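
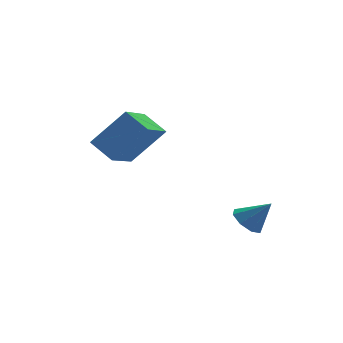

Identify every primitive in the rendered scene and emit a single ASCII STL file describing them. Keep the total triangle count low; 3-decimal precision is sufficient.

solid 
facet normal -0.629 0.238 -0.740
outer loop
vertex 0.676 -2.55 -0.423
vertex 0.343 -3.032 -0.295
vertex 0.348 -2.46 -0.115
endloop
endfacet
facet normal 0.561 0.735 0.382
outer loop
vertex 0.676 -2.55 -0.423
vertex 0.348 -2.46 -0.115
vertex 1.017 -3.288 0.495
endloop
endfacet
facet normal -0.630 0.238 -0.739
outer loop
vertex 0.348 -2.46 -0.115
vertex 0.343 -3.032 -0.295
vertex 0.017 -2.705 0.088
endloop
endfacet
facet normal 0.034 0.610 0.791
outer loop
vertex 0.348 -2.46 -0.115
vertex 0.017 -2.705 0.088
vertex 1.017 -3.288 0.495
endloop
endfacet
facet normal -0.629 0.239 -0.740
outer loop
vertex 0.017 -2.705 0.088
vertex 0.343 -3.032 -0.295
vertex -0.123 -3.142 0.066
endloop
endfacet
facet normal -0.344 0.063 0.937
outer loop
vertex 0.017 -2.705 0.088
vertex -0.123 -3.142 0.066
vertex 1.017 -3.288 0.495
endloop
endfacet
facet normal -0.629 0.238 -0.740
outer loop
vertex -0.123 -3.142 0.066
vertex 0.343 -3.032 -0.295
vertex 0.01 -3.514 -0.167
endloop
endfacet
facet normal -0.350 -0.584 0.732
outer loop
vertex -0.123 -3.142 0.066
vertex 0.01 -3.514 -0.167
vertex 1.017 -3.288 0.495
endloop
endfacet
facet normal -0.630 0.239 -0.739
outer loop
vertex 0.01 -3.514 -0.167
vertex 0.343 -3.032 -0.295
vertex 0.338 -3.604 -0.476
endloop
endfacet
facet normal 0.019 -0.954 0.298
outer loop
vertex 0.01 -3.514 -0.167
vertex 0.338 -3.604 -0.476
vertex 1.017 -3.288 0.495
endloop
endfacet
facet normal -0.630 0.239 -0.739
outer loop
vertex 0.338 -3.604 -0.476
vertex 0.343 -3.032 -0.295
vertex 0.669 -3.359 -0.679
endloop
endfacet
facet normal 0.546 -0.830 -0.112
outer loop
vertex 0.338 -3.604 -0.476
vertex 0.669 -3.359 -0.679
vertex 1.017 -3.288 0.495
endloop
endfacet
facet normal -0.630 0.239 -0.739
outer loop
vertex 0.669 -3.359 -0.679
vertex 0.343 -3.032 -0.295
vertex 0.809 -2.922 -0.657
endloop
endfacet
facet normal 0.924 -0.283 -0.257
outer loop
vertex 0.669 -3.359 -0.679
vertex 0.809 -2.922 -0.657
vertex 1.017 -3.288 0.495
endloop
endfacet
facet normal -0.630 0.239 -0.739
outer loop
vertex 0.809 -2.922 -0.657
vertex 0.343 -3.032 -0.295
vertex 0.676 -2.55 -0.423
endloop
endfacet
facet normal 0.930 0.365 -0.052
outer loop
vertex 0.809 -2.922 -0.657
vertex 0.676 -2.55 -0.423
vertex 1.017 -3.288 0.495
endloop
endfacet
facet normal -0.510 -0.772 0.380
outer loop
vertex -2.788 0.215 3.295
vertex -3.897 0.323 2.024
vertex -2.209 -0.443 2.735
endloop
endfacet
facet normal 0.656 -0.064 0.752
outer loop
vertex -1.403 0.777 2.136
vertex -2.788 0.215 3.295
vertex -2.209 -0.443 2.735
endloop
endfacet
facet normal -0.510 -0.772 0.380
outer loop
vertex -2.209 -0.443 2.735
vertex -3.897 0.323 2.024
vertex -3.318 -0.335 1.464
endloop
endfacet
facet normal 0.556 -0.632 -0.539
outer loop
vertex -3.318 -0.335 1.464
vertex -1.403 0.777 2.136
vertex -2.209 -0.443 2.735
endloop
endfacet
facet normal -0.556 0.632 0.539
outer loop
vertex -2.788 0.215 3.295
vertex -3.091 1.543 1.425
vertex -3.897 0.323 2.024
endloop
endfacet
facet normal 0.656 -0.064 0.752
outer loop
vertex -1.982 1.435 2.696
vertex -2.788 0.215 3.295
vertex -1.403 0.777 2.136
endloop
endfacet
facet normal -0.556 0.632 0.539
outer loop
vertex -1.982 1.435 2.696
vertex -3.091 1.543 1.425
vertex -2.788 0.215 3.295
endloop
endfacet
facet normal -0.656 0.064 -0.752
outer loop
vertex -3.897 0.323 2.024
vertex -3.091 1.543 1.425
vertex -3.318 -0.335 1.464
endloop
endfacet
facet normal 0.556 -0.632 -0.539
outer loop
vertex -2.512 0.885 0.865
vertex -1.403 0.777 2.136
vertex -3.318 -0.335 1.464
endloop
endfacet
facet normal -0.656 0.064 -0.752
outer loop
vertex -3.318 -0.335 1.464
vertex -3.091 1.543 1.425
vertex -2.512 0.885 0.865
endloop
endfacet
facet normal 0.510 0.772 -0.380
outer loop
vertex -2.512 0.885 0.865
vertex -1.982 1.435 2.696
vertex -1.403 0.777 2.136
endloop
endfacet
facet normal 0.510 0.772 -0.380
outer loop
vertex -3.091 1.543 1.425
vertex -1.982 1.435 2.696
vertex -2.512 0.885 0.865
endloop
endfacet

endsolid


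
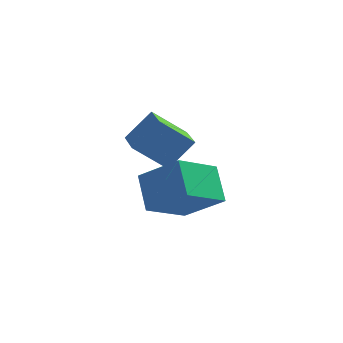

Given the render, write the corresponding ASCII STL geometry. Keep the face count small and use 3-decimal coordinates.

solid 
facet normal -0.744 -0.168 0.646
outer loop
vertex -1.303 -2.83 1.547
vertex -1.856 -1.35 1.295
vertex -2.172 -3.348 0.412
endloop
endfacet
facet normal 0.346 -0.925 0.157
outer loop
vertex -0.944 -3.07 -0.655
vertex -1.303 -2.83 1.547
vertex -2.172 -3.348 0.412
endloop
endfacet
facet normal -0.744 -0.168 0.646
outer loop
vertex -2.172 -3.348 0.412
vertex -1.856 -1.35 1.295
vertex -2.725 -1.867 0.16
endloop
endfacet
facet normal -0.572 -0.340 -0.747
outer loop
vertex -2.725 -1.867 0.16
vertex -0.944 -3.07 -0.655
vertex -2.172 -3.348 0.412
endloop
endfacet
facet normal 0.572 0.341 0.747
outer loop
vertex -1.303 -2.83 1.547
vertex -0.628 -1.072 0.228
vertex -1.856 -1.35 1.295
endloop
endfacet
facet normal 0.345 -0.925 0.157
outer loop
vertex -0.075 -2.553 0.48
vertex -1.303 -2.83 1.547
vertex -0.944 -3.07 -0.655
endloop
endfacet
facet normal 0.572 0.341 0.746
outer loop
vertex -0.075 -2.553 0.48
vertex -0.628 -1.072 0.228
vertex -1.303 -2.83 1.547
endloop
endfacet
facet normal -0.346 0.925 -0.157
outer loop
vertex -1.856 -1.35 1.295
vertex -0.628 -1.072 0.228
vertex -2.725 -1.867 0.16
endloop
endfacet
facet normal -0.572 -0.341 -0.746
outer loop
vertex -1.497 -1.59 -0.907
vertex -0.944 -3.07 -0.655
vertex -2.725 -1.867 0.16
endloop
endfacet
facet normal -0.346 0.925 -0.158
outer loop
vertex -2.725 -1.867 0.16
vertex -0.628 -1.072 0.228
vertex -1.497 -1.59 -0.907
endloop
endfacet
facet normal 0.744 0.168 -0.646
outer loop
vertex -1.497 -1.59 -0.907
vertex -0.075 -2.553 0.48
vertex -0.944 -3.07 -0.655
endloop
endfacet
facet normal 0.744 0.168 -0.646
outer loop
vertex -0.628 -1.072 0.228
vertex -0.075 -2.553 0.48
vertex -1.497 -1.59 -0.907
endloop
endfacet
facet normal -0.781 0.230 -0.581
outer loop
vertex -1.986 -1.826 -3.518
vertex -2.5 -0.669 -2.369
vertex -0.824 -0.343 -4.491
endloop
endfacet
facet normal 0.301 -0.677 -0.672
outer loop
vertex 0.76 -0.811 -3.311
vertex -1.986 -1.826 -3.518
vertex -0.824 -0.343 -4.491
endloop
endfacet
facet normal -0.781 0.230 -0.581
outer loop
vertex -0.824 -0.343 -4.491
vertex -2.5 -0.669 -2.369
vertex -1.339 0.814 -3.341
endloop
endfacet
facet normal 0.548 0.700 -0.458
outer loop
vertex -1.339 0.814 -3.341
vertex 0.76 -0.811 -3.311
vertex -0.824 -0.343 -4.491
endloop
endfacet
facet normal -0.548 -0.699 0.459
outer loop
vertex -1.986 -1.826 -3.518
vertex -0.916 -1.137 -1.189
vertex -2.5 -0.669 -2.369
endloop
endfacet
facet normal 0.301 -0.676 -0.673
outer loop
vertex -0.401 -2.294 -2.339
vertex -1.986 -1.826 -3.518
vertex 0.76 -0.811 -3.311
endloop
endfacet
facet normal -0.548 -0.700 0.459
outer loop
vertex -0.401 -2.294 -2.339
vertex -0.916 -1.137 -1.189
vertex -1.986 -1.826 -3.518
endloop
endfacet
facet normal -0.301 0.676 0.672
outer loop
vertex -2.5 -0.669 -2.369
vertex -0.916 -1.137 -1.189
vertex -1.339 0.814 -3.341
endloop
endfacet
facet normal 0.548 0.699 -0.459
outer loop
vertex 0.246 0.346 -2.162
vertex 0.76 -0.811 -3.311
vertex -1.339 0.814 -3.341
endloop
endfacet
facet normal -0.300 0.677 0.672
outer loop
vertex -1.339 0.814 -3.341
vertex -0.916 -1.137 -1.189
vertex 0.246 0.346 -2.162
endloop
endfacet
facet normal 0.781 -0.230 0.581
outer loop
vertex 0.246 0.346 -2.162
vertex -0.401 -2.294 -2.339
vertex 0.76 -0.811 -3.311
endloop
endfacet
facet normal 0.781 -0.230 0.581
outer loop
vertex -0.916 -1.137 -1.189
vertex -0.401 -2.294 -2.339
vertex 0.246 0.346 -2.162
endloop
endfacet

endsolid


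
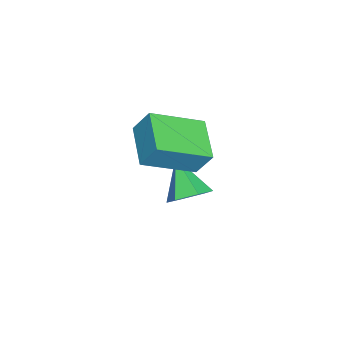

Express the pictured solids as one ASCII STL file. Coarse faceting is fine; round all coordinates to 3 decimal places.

solid 
facet normal -0.863 -0.386 0.326
outer loop
vertex -0.141 -4.657 1.751
vertex -1.121 -3.161 0.926
vertex -0.232 -5.212 0.852
endloop
endfacet
facet normal 0.497 -0.760 0.419
outer loop
vertex 1.141 -4.599 0.334
vertex -0.141 -4.657 1.751
vertex -0.232 -5.212 0.852
endloop
endfacet
facet normal -0.863 -0.386 0.326
outer loop
vertex -0.232 -5.212 0.852
vertex -1.121 -3.161 0.926
vertex -1.212 -3.716 0.027
endloop
endfacet
facet normal -0.086 -0.524 -0.848
outer loop
vertex -1.212 -3.716 0.027
vertex 1.141 -4.599 0.334
vertex -0.232 -5.212 0.852
endloop
endfacet
facet normal 0.086 0.524 0.848
outer loop
vertex -0.141 -4.657 1.751
vertex 0.252 -2.548 0.408
vertex -1.121 -3.161 0.926
endloop
endfacet
facet normal 0.497 -0.760 0.419
outer loop
vertex 1.232 -4.044 1.233
vertex -0.141 -4.657 1.751
vertex 1.141 -4.599 0.334
endloop
endfacet
facet normal 0.086 0.524 0.848
outer loop
vertex 1.232 -4.044 1.233
vertex 0.252 -2.548 0.408
vertex -0.141 -4.657 1.751
endloop
endfacet
facet normal -0.497 0.760 -0.419
outer loop
vertex -1.121 -3.161 0.926
vertex 0.252 -2.548 0.408
vertex -1.212 -3.716 0.027
endloop
endfacet
facet normal -0.086 -0.524 -0.848
outer loop
vertex 0.161 -3.103 -0.491
vertex 1.141 -4.599 0.334
vertex -1.212 -3.716 0.027
endloop
endfacet
facet normal -0.497 0.760 -0.419
outer loop
vertex -1.212 -3.716 0.027
vertex 0.252 -2.548 0.408
vertex 0.161 -3.103 -0.491
endloop
endfacet
facet normal 0.863 0.386 -0.326
outer loop
vertex 0.161 -3.103 -0.491
vertex 1.232 -4.044 1.233
vertex 1.141 -4.599 0.334
endloop
endfacet
facet normal 0.863 0.386 -0.326
outer loop
vertex 0.252 -2.548 0.408
vertex 1.232 -4.044 1.233
vertex 0.161 -3.103 -0.491
endloop
endfacet
facet normal 0.544 0.444 -0.712
outer loop
vertex -0.498 -3.947 -2.596
vertex -1.146 -3.633 -2.895
vertex -0.744 -3.249 -2.349
endloop
endfacet
facet normal 0.498 -0.128 0.858
outer loop
vertex -0.498 -3.947 -2.596
vertex -0.744 -3.249 -2.349
vertex -1.994 -4.327 -1.785
endloop
endfacet
facet normal 0.543 0.444 -0.712
outer loop
vertex -0.744 -3.249 -2.349
vertex -1.146 -3.633 -2.895
vertex -1.392 -2.936 -2.648
endloop
endfacet
facet normal -0.110 0.558 0.823
outer loop
vertex -0.744 -3.249 -2.349
vertex -1.392 -2.936 -2.648
vertex -1.994 -4.327 -1.785
endloop
endfacet
facet normal 0.543 0.444 -0.712
outer loop
vertex -1.392 -2.936 -2.648
vertex -1.146 -3.633 -2.895
vertex -1.795 -3.32 -3.195
endloop
endfacet
facet normal -0.823 0.510 0.248
outer loop
vertex -1.392 -2.936 -2.648
vertex -1.795 -3.32 -3.195
vertex -1.994 -4.327 -1.785
endloop
endfacet
facet normal 0.543 0.444 -0.712
outer loop
vertex -1.795 -3.32 -3.195
vertex -1.146 -3.633 -2.895
vertex -1.548 -4.018 -3.442
endloop
endfacet
facet normal -0.929 -0.225 -0.292
outer loop
vertex -1.795 -3.32 -3.195
vertex -1.548 -4.018 -3.442
vertex -1.994 -4.327 -1.785
endloop
endfacet
facet normal 0.543 0.445 -0.712
outer loop
vertex -1.548 -4.018 -3.442
vertex -1.146 -3.633 -2.895
vertex -0.9 -4.331 -3.143
endloop
endfacet
facet normal -0.322 -0.911 -0.257
outer loop
vertex -1.548 -4.018 -3.442
vertex -0.9 -4.331 -3.143
vertex -1.994 -4.327 -1.785
endloop
endfacet
facet normal 0.544 0.445 -0.712
outer loop
vertex -0.9 -4.331 -3.143
vertex -1.146 -3.633 -2.895
vertex -0.498 -3.947 -2.596
endloop
endfacet
facet normal 0.392 -0.863 0.318
outer loop
vertex -0.9 -4.331 -3.143
vertex -0.498 -3.947 -2.596
vertex -1.994 -4.327 -1.785
endloop
endfacet

endsolid


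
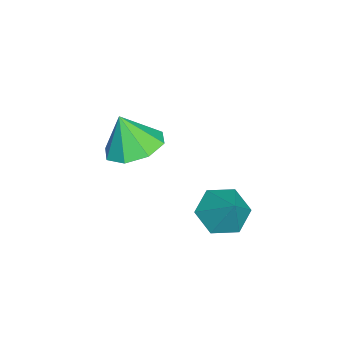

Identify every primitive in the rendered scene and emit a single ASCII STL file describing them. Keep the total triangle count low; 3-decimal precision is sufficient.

solid 
facet normal 0.020 0.347 -0.938
outer loop
vertex 1.302 -2.264 1.284
vertex 0.412 -2.228 1.278
vertex 1.063 -1.664 1.501
endloop
endfacet
facet normal 0.765 0.073 0.640
outer loop
vertex 1.302 -2.264 1.284
vertex 1.063 -1.664 1.501
vertex 0.388 -2.652 2.422
endloop
endfacet
facet normal 0.021 0.347 -0.938
outer loop
vertex 1.063 -1.664 1.501
vertex 0.412 -2.228 1.278
vertex 0.444 -1.394 1.587
endloop
endfacet
facet normal 0.333 0.511 0.792
outer loop
vertex 1.063 -1.664 1.501
vertex 0.444 -1.394 1.587
vertex 0.388 -2.652 2.422
endloop
endfacet
facet normal 0.021 0.347 -0.938
outer loop
vertex 0.444 -1.394 1.587
vertex 0.412 -2.228 1.278
vertex -0.194 -1.613 1.492
endloop
endfacet
facet normal -0.302 0.537 0.788
outer loop
vertex 0.444 -1.394 1.587
vertex -0.194 -1.613 1.492
vertex 0.388 -2.652 2.422
endloop
endfacet
facet normal 0.020 0.346 -0.938
outer loop
vertex -0.194 -1.613 1.492
vertex 0.412 -2.228 1.278
vertex -0.477 -2.193 1.272
endloop
endfacet
facet normal -0.765 0.135 0.629
outer loop
vertex -0.194 -1.613 1.492
vertex -0.477 -2.193 1.272
vertex 0.388 -2.652 2.422
endloop
endfacet
facet normal 0.020 0.347 -0.938
outer loop
vertex -0.477 -2.193 1.272
vertex 0.412 -2.228 1.278
vertex -0.238 -2.793 1.055
endloop
endfacet
facet normal -0.788 -0.461 0.408
outer loop
vertex -0.477 -2.193 1.272
vertex -0.238 -2.793 1.055
vertex 0.388 -2.652 2.422
endloop
endfacet
facet normal 0.020 0.347 -0.938
outer loop
vertex -0.238 -2.793 1.055
vertex 0.412 -2.228 1.278
vertex 0.381 -3.062 0.969
endloop
endfacet
facet normal -0.355 -0.899 0.255
outer loop
vertex -0.238 -2.793 1.055
vertex 0.381 -3.062 0.969
vertex 0.388 -2.652 2.422
endloop
endfacet
facet normal 0.021 0.347 -0.938
outer loop
vertex 0.381 -3.062 0.969
vertex 0.412 -2.228 1.278
vertex 1.019 -2.843 1.064
endloop
endfacet
facet normal 0.279 -0.925 0.260
outer loop
vertex 0.381 -3.062 0.969
vertex 1.019 -2.843 1.064
vertex 0.388 -2.652 2.422
endloop
endfacet
facet normal 0.020 0.346 -0.938
outer loop
vertex 1.019 -2.843 1.064
vertex 0.412 -2.228 1.278
vertex 1.302 -2.264 1.284
endloop
endfacet
facet normal 0.743 -0.522 0.419
outer loop
vertex 1.019 -2.843 1.064
vertex 1.302 -2.264 1.284
vertex 0.388 -2.652 2.422
endloop
endfacet
facet normal -0.540 -0.373 -0.755
outer loop
vertex 3.087 0.493 0.575
vertex 2.447 0.666 0.947
vertex 2.759 1.171 0.474
endloop
endfacet
facet normal 0.893 0.402 -0.200
outer loop
vertex 3.087 0.493 0.575
vertex 2.759 1.171 0.474
vertex 3.093 1.114 1.853
endloop
endfacet
facet normal -0.539 -0.374 -0.755
outer loop
vertex 2.759 1.171 0.474
vertex 2.447 0.666 0.947
vertex 2.119 1.344 0.845
endloop
endfacet
facet normal 0.250 0.968 -0.020
outer loop
vertex 2.759 1.171 0.474
vertex 2.119 1.344 0.845
vertex 3.093 1.114 1.853
endloop
endfacet
facet normal -0.539 -0.374 -0.754
outer loop
vertex 2.119 1.344 0.845
vertex 2.447 0.666 0.947
vertex 1.807 0.838 1.319
endloop
endfacet
facet normal -0.386 0.746 0.543
outer loop
vertex 2.119 1.344 0.845
vertex 1.807 0.838 1.319
vertex 3.093 1.114 1.853
endloop
endfacet
facet normal -0.539 -0.374 -0.755
outer loop
vertex 1.807 0.838 1.319
vertex 2.447 0.666 0.947
vertex 2.134 0.16 1.421
endloop
endfacet
facet normal -0.375 -0.042 0.926
outer loop
vertex 1.807 0.838 1.319
vertex 2.134 0.16 1.421
vertex 3.093 1.114 1.853
endloop
endfacet
facet normal -0.539 -0.374 -0.755
outer loop
vertex 2.134 0.16 1.421
vertex 2.447 0.666 0.947
vertex 2.774 -0.012 1.049
endloop
endfacet
facet normal 0.270 -0.609 0.746
outer loop
vertex 2.134 0.16 1.421
vertex 2.774 -0.012 1.049
vertex 3.093 1.114 1.853
endloop
endfacet
facet normal -0.540 -0.374 -0.754
outer loop
vertex 2.774 -0.012 1.049
vertex 2.447 0.666 0.947
vertex 3.087 0.493 0.575
endloop
endfacet
facet normal 0.903 -0.387 0.184
outer loop
vertex 2.774 -0.012 1.049
vertex 3.087 0.493 0.575
vertex 3.093 1.114 1.853
endloop
endfacet

endsolid


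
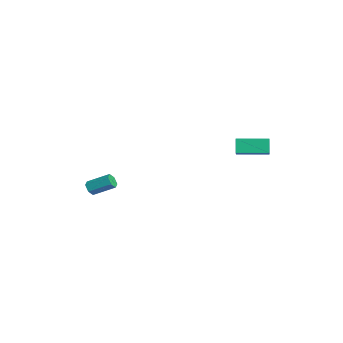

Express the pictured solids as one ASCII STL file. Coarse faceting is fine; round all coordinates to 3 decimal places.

solid 
facet normal -0.327 -0.822 -0.467
outer loop
vertex -3.544 -4.22 -3.115
vertex -3.75 -3.93 -3.481
vertex -3.269 -4.095 -3.527
endloop
endfacet
facet normal 0.777 -0.516 0.362
outer loop
vertex -3.544 -4.22 -3.115
vertex -3.269 -4.095 -3.527
vertex -3.064 -3.02 -2.434
endloop
endfacet
facet normal 0.777 -0.516 0.361
outer loop
vertex -3.064 -3.02 -2.434
vertex -3.269 -4.095 -3.527
vertex -2.79 -2.896 -2.846
endloop
endfacet
facet normal 0.330 0.821 0.466
outer loop
vertex -3.064 -3.02 -2.434
vertex -2.79 -2.896 -2.846
vertex -3.27 -2.73 -2.799
endloop
endfacet
facet normal -0.326 -0.821 -0.468
outer loop
vertex -3.269 -4.095 -3.527
vertex -3.75 -3.93 -3.481
vertex -3.475 -3.805 -3.892
endloop
endfacet
facet normal 0.854 -0.046 -0.519
outer loop
vertex -3.269 -4.095 -3.527
vertex -3.475 -3.805 -3.892
vertex -2.79 -2.896 -2.846
endloop
endfacet
facet normal 0.854 -0.046 -0.519
outer loop
vertex -2.79 -2.896 -2.846
vertex -3.475 -3.805 -3.892
vertex -2.996 -2.606 -3.211
endloop
endfacet
facet normal 0.330 0.821 0.466
outer loop
vertex -2.79 -2.896 -2.846
vertex -2.996 -2.606 -3.211
vertex -3.27 -2.73 -2.799
endloop
endfacet
facet normal -0.326 -0.821 -0.468
outer loop
vertex -3.475 -3.805 -3.892
vertex -3.75 -3.93 -3.481
vertex -3.956 -3.64 -3.846
endloop
endfacet
facet normal 0.077 0.469 -0.880
outer loop
vertex -3.475 -3.805 -3.892
vertex -3.956 -3.64 -3.846
vertex -2.996 -2.606 -3.211
endloop
endfacet
facet normal 0.078 0.468 -0.880
outer loop
vertex -2.996 -2.606 -3.211
vertex -3.956 -3.64 -3.846
vertex -3.476 -2.44 -3.165
endloop
endfacet
facet normal 0.329 0.822 0.466
outer loop
vertex -2.996 -2.606 -3.211
vertex -3.476 -2.44 -3.165
vertex -3.27 -2.73 -2.799
endloop
endfacet
facet normal -0.330 -0.821 -0.466
outer loop
vertex -3.956 -3.64 -3.846
vertex -3.75 -3.93 -3.481
vertex -4.23 -3.764 -3.434
endloop
endfacet
facet normal -0.777 0.516 -0.361
outer loop
vertex -3.956 -3.64 -3.846
vertex -4.23 -3.764 -3.434
vertex -3.476 -2.44 -3.165
endloop
endfacet
facet normal -0.777 0.516 -0.362
outer loop
vertex -3.476 -2.44 -3.165
vertex -4.23 -3.764 -3.434
vertex -3.751 -2.565 -2.753
endloop
endfacet
facet normal 0.327 0.822 0.467
outer loop
vertex -3.476 -2.44 -3.165
vertex -3.751 -2.565 -2.753
vertex -3.27 -2.73 -2.799
endloop
endfacet
facet normal -0.330 -0.821 -0.466
outer loop
vertex -4.23 -3.764 -3.434
vertex -3.75 -3.93 -3.481
vertex -4.024 -4.054 -3.069
endloop
endfacet
facet normal -0.854 0.046 0.519
outer loop
vertex -4.23 -3.764 -3.434
vertex -4.024 -4.054 -3.069
vertex -3.751 -2.565 -2.753
endloop
endfacet
facet normal -0.854 0.046 0.519
outer loop
vertex -3.751 -2.565 -2.753
vertex -4.024 -4.054 -3.069
vertex -3.545 -2.855 -2.388
endloop
endfacet
facet normal 0.326 0.821 0.468
outer loop
vertex -3.751 -2.565 -2.753
vertex -3.545 -2.855 -2.388
vertex -3.27 -2.73 -2.799
endloop
endfacet
facet normal -0.329 -0.822 -0.466
outer loop
vertex -4.024 -4.054 -3.069
vertex -3.75 -3.93 -3.481
vertex -3.544 -4.22 -3.115
endloop
endfacet
facet normal -0.078 -0.469 0.880
outer loop
vertex -4.024 -4.054 -3.069
vertex -3.544 -4.22 -3.115
vertex -3.545 -2.855 -2.388
endloop
endfacet
facet normal -0.077 -0.469 0.880
outer loop
vertex -3.545 -2.855 -2.388
vertex -3.544 -4.22 -3.115
vertex -3.064 -3.02 -2.434
endloop
endfacet
facet normal 0.326 0.821 0.468
outer loop
vertex -3.545 -2.855 -2.388
vertex -3.064 -3.02 -2.434
vertex -3.27 -2.73 -2.799
endloop
endfacet
facet normal -0.863 0.216 -0.458
outer loop
vertex 1.602 3.113 1.717
vertex 2.014 4.813 1.743
vertex 2.032 3.021 0.863
endloop
endfacet
facet normal -0.236 -0.972 -0.014
outer loop
vertex 2.886 2.807 1.317
vertex 1.602 3.113 1.717
vertex 2.032 3.021 0.863
endloop
endfacet
facet normal -0.862 0.217 -0.459
outer loop
vertex 2.032 3.021 0.863
vertex 2.014 4.813 1.743
vertex 2.445 4.722 0.89
endloop
endfacet
facet normal 0.449 -0.095 -0.889
outer loop
vertex 2.445 4.722 0.89
vertex 2.886 2.807 1.317
vertex 2.032 3.021 0.863
endloop
endfacet
facet normal -0.449 0.095 0.889
outer loop
vertex 1.602 3.113 1.717
vertex 2.868 4.599 2.197
vertex 2.014 4.813 1.743
endloop
endfacet
facet normal -0.236 -0.972 -0.016
outer loop
vertex 2.455 2.898 2.17
vertex 1.602 3.113 1.717
vertex 2.886 2.807 1.317
endloop
endfacet
facet normal -0.448 0.095 0.889
outer loop
vertex 2.455 2.898 2.17
vertex 2.868 4.599 2.197
vertex 1.602 3.113 1.717
endloop
endfacet
facet normal 0.235 0.972 0.015
outer loop
vertex 2.014 4.813 1.743
vertex 2.868 4.599 2.197
vertex 2.445 4.722 0.89
endloop
endfacet
facet normal 0.448 -0.095 -0.889
outer loop
vertex 3.298 4.507 1.343
vertex 2.886 2.807 1.317
vertex 2.445 4.722 0.89
endloop
endfacet
facet normal 0.237 0.971 0.015
outer loop
vertex 2.445 4.722 0.89
vertex 2.868 4.599 2.197
vertex 3.298 4.507 1.343
endloop
endfacet
facet normal 0.862 -0.216 0.459
outer loop
vertex 3.298 4.507 1.343
vertex 2.455 2.898 2.17
vertex 2.886 2.807 1.317
endloop
endfacet
facet normal 0.862 -0.217 0.458
outer loop
vertex 2.868 4.599 2.197
vertex 2.455 2.898 2.17
vertex 3.298 4.507 1.343
endloop
endfacet

endsolid


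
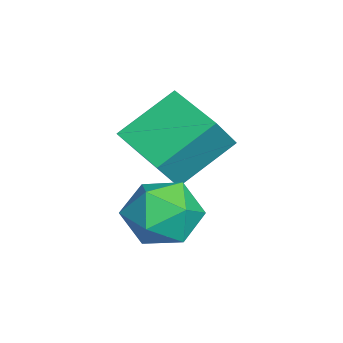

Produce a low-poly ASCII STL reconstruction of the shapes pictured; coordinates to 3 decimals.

solid 
facet normal -0.604 0.744 0.286
outer loop
vertex -0.639 -2.398 -1.772
vertex -1.359 -2.98 -1.78
vertex -0.86 -2.871 -1.008
endloop
endfacet
facet normal 0.057 0.841 0.537
outer loop
vertex -0.639 -2.398 -1.772
vertex -0.86 -2.871 -1.008
vertex 0.027 -2.775 -1.252
endloop
endfacet
facet normal 0.503 0.864 -0.019
outer loop
vertex -0.639 -2.398 -1.772
vertex 0.027 -2.775 -1.252
vertex 0.077 -2.824 -2.175
endloop
endfacet
facet normal 0.118 0.780 -0.614
outer loop
vertex -0.639 -2.398 -1.772
vertex 0.077 -2.824 -2.175
vertex -0.779 -2.951 -2.501
endloop
endfacet
facet normal -0.566 0.706 -0.427
outer loop
vertex -0.639 -2.398 -1.772
vertex -0.779 -2.951 -2.501
vertex -1.359 -2.98 -1.78
endloop
endfacet
facet normal 0.228 0.273 0.935
outer loop
vertex 0.027 -2.775 -1.252
vertex -0.86 -2.871 -1.008
vertex -0.281 -3.589 -0.939
endloop
endfacet
facet normal -0.842 0.115 0.528
outer loop
vertex -0.86 -2.871 -1.008
vertex -1.359 -2.98 -1.78
vertex -1.137 -3.716 -1.265
endloop
endfacet
facet normal -0.779 0.055 -0.625
outer loop
vertex -1.359 -2.98 -1.78
vertex -0.779 -2.951 -2.501
vertex -1.087 -3.765 -2.188
endloop
endfacet
facet normal 0.328 0.175 -0.928
outer loop
vertex -0.779 -2.951 -2.501
vertex 0.077 -2.824 -2.175
vertex -0.2 -3.669 -2.432
endloop
endfacet
facet normal 0.950 0.311 0.035
outer loop
vertex 0.077 -2.824 -2.175
vertex 0.027 -2.775 -1.252
vertex 0.299 -3.56 -1.66
endloop
endfacet
facet normal -0.118 -0.780 0.614
outer loop
vertex -0.421 -4.142 -1.668
vertex -0.281 -3.589 -0.939
vertex -1.137 -3.716 -1.265
endloop
endfacet
facet normal -0.503 -0.864 0.019
outer loop
vertex -0.421 -4.142 -1.668
vertex -1.137 -3.716 -1.265
vertex -1.087 -3.765 -2.188
endloop
endfacet
facet normal -0.057 -0.841 -0.537
outer loop
vertex -0.421 -4.142 -1.668
vertex -1.087 -3.765 -2.188
vertex -0.2 -3.669 -2.432
endloop
endfacet
facet normal 0.604 -0.744 -0.286
outer loop
vertex -0.421 -4.142 -1.668
vertex -0.2 -3.669 -2.432
vertex 0.299 -3.56 -1.66
endloop
endfacet
facet normal 0.566 -0.706 0.427
outer loop
vertex -0.421 -4.142 -1.668
vertex 0.299 -3.56 -1.66
vertex -0.281 -3.589 -0.939
endloop
endfacet
facet normal -0.328 -0.175 0.928
outer loop
vertex -1.137 -3.716 -1.265
vertex -0.281 -3.589 -0.939
vertex -0.86 -2.871 -1.008
endloop
endfacet
facet normal -0.950 -0.311 -0.035
outer loop
vertex -1.087 -3.765 -2.188
vertex -1.137 -3.716 -1.265
vertex -1.359 -2.98 -1.78
endloop
endfacet
facet normal -0.228 -0.273 -0.935
outer loop
vertex -0.2 -3.669 -2.432
vertex -1.087 -3.765 -2.188
vertex -0.779 -2.951 -2.501
endloop
endfacet
facet normal 0.842 -0.115 -0.528
outer loop
vertex 0.299 -3.56 -1.66
vertex -0.2 -3.669 -2.432
vertex 0.077 -2.824 -2.175
endloop
endfacet
facet normal 0.779 -0.055 0.625
outer loop
vertex -0.281 -3.589 -0.939
vertex 0.299 -3.56 -1.66
vertex 0.027 -2.775 -1.252
endloop
endfacet
facet normal -0.772 -0.600 0.211
outer loop
vertex -1.565 -4.247 -0.022
vertex -2.213 -3.083 0.917
vertex -2.135 -3.832 -0.93
endloop
endfacet
facet normal 0.397 -0.714 -0.576
outer loop
vertex -1.007 -2.957 -1.237
vertex -1.565 -4.247 -0.022
vertex -2.135 -3.832 -0.93
endloop
endfacet
facet normal -0.772 -0.600 0.211
outer loop
vertex -2.135 -3.832 -0.93
vertex -2.213 -3.083 0.917
vertex -2.783 -2.668 0.009
endloop
endfacet
facet normal -0.495 0.361 -0.790
outer loop
vertex -2.783 -2.668 0.009
vertex -1.007 -2.957 -1.237
vertex -2.135 -3.832 -0.93
endloop
endfacet
facet normal 0.495 -0.361 0.790
outer loop
vertex -1.565 -4.247 -0.022
vertex -1.085 -2.208 0.61
vertex -2.213 -3.083 0.917
endloop
endfacet
facet normal 0.397 -0.714 -0.576
outer loop
vertex -0.437 -3.372 -0.329
vertex -1.565 -4.247 -0.022
vertex -1.007 -2.957 -1.237
endloop
endfacet
facet normal 0.495 -0.361 0.790
outer loop
vertex -0.437 -3.372 -0.329
vertex -1.085 -2.208 0.61
vertex -1.565 -4.247 -0.022
endloop
endfacet
facet normal -0.397 0.714 0.576
outer loop
vertex -2.213 -3.083 0.917
vertex -1.085 -2.208 0.61
vertex -2.783 -2.668 0.009
endloop
endfacet
facet normal -0.495 0.361 -0.790
outer loop
vertex -1.655 -1.793 -0.298
vertex -1.007 -2.957 -1.237
vertex -2.783 -2.668 0.009
endloop
endfacet
facet normal -0.397 0.714 0.576
outer loop
vertex -2.783 -2.668 0.009
vertex -1.085 -2.208 0.61
vertex -1.655 -1.793 -0.298
endloop
endfacet
facet normal 0.772 0.600 -0.211
outer loop
vertex -1.655 -1.793 -0.298
vertex -0.437 -3.372 -0.329
vertex -1.007 -2.957 -1.237
endloop
endfacet
facet normal 0.772 0.600 -0.211
outer loop
vertex -1.085 -2.208 0.61
vertex -0.437 -3.372 -0.329
vertex -1.655 -1.793 -0.298
endloop
endfacet

endsolid


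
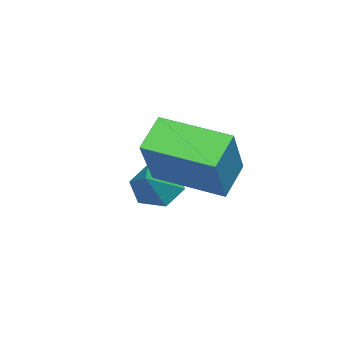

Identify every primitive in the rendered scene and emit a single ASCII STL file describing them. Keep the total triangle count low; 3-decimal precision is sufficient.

solid 
facet normal -0.774 0.167 0.611
outer loop
vertex 2.235 -0.938 4.214
vertex 2.387 0.647 3.974
vertex 1.182 -1.034 2.908
endloop
endfacet
facet normal -0.094 -0.984 0.149
outer loop
vertex 1.893 -1.187 2.346
vertex 2.235 -0.938 4.214
vertex 1.182 -1.034 2.908
endloop
endfacet
facet normal -0.773 0.166 0.612
outer loop
vertex 1.182 -1.034 2.908
vertex 2.387 0.647 3.974
vertex 1.334 0.551 2.669
endloop
endfacet
facet normal -0.627 -0.057 -0.777
outer loop
vertex 1.334 0.551 2.669
vertex 1.893 -1.187 2.346
vertex 1.182 -1.034 2.908
endloop
endfacet
facet normal 0.627 0.058 0.777
outer loop
vertex 2.235 -0.938 4.214
vertex 3.098 0.494 3.412
vertex 2.387 0.647 3.974
endloop
endfacet
facet normal -0.094 -0.984 0.148
outer loop
vertex 2.946 -1.091 3.651
vertex 2.235 -0.938 4.214
vertex 1.893 -1.187 2.346
endloop
endfacet
facet normal 0.627 0.057 0.777
outer loop
vertex 2.946 -1.091 3.651
vertex 3.098 0.494 3.412
vertex 2.235 -0.938 4.214
endloop
endfacet
facet normal 0.094 0.984 -0.149
outer loop
vertex 2.387 0.647 3.974
vertex 3.098 0.494 3.412
vertex 1.334 0.551 2.669
endloop
endfacet
facet normal -0.627 -0.057 -0.777
outer loop
vertex 2.045 0.398 2.106
vertex 1.893 -1.187 2.346
vertex 1.334 0.551 2.669
endloop
endfacet
facet normal 0.094 0.984 -0.148
outer loop
vertex 1.334 0.551 2.669
vertex 3.098 0.494 3.412
vertex 2.045 0.398 2.106
endloop
endfacet
facet normal 0.773 -0.167 -0.612
outer loop
vertex 2.045 0.398 2.106
vertex 2.946 -1.091 3.651
vertex 1.893 -1.187 2.346
endloop
endfacet
facet normal 0.774 -0.166 -0.611
outer loop
vertex 3.098 0.494 3.412
vertex 2.946 -1.091 3.651
vertex 2.045 0.398 2.106
endloop
endfacet
facet normal -0.821 -0.045 -0.569
outer loop
vertex 0.453 -2.0 0.832
vertex 0.138 -1.683 1.262
vertex 0.435 -1.381 0.809
endloop
endfacet
facet normal 0.881 0.008 -0.474
outer loop
vertex 0.453 -2.0 0.832
vertex 0.435 -1.381 0.809
vertex 1.002 -1.637 1.858
endloop
endfacet
facet normal -0.822 -0.044 -0.568
outer loop
vertex 0.435 -1.381 0.809
vertex 0.138 -1.683 1.262
vertex 0.121 -1.064 1.239
endloop
endfacet
facet normal 0.606 0.784 -0.136
outer loop
vertex 0.435 -1.381 0.809
vertex 0.121 -1.064 1.239
vertex 1.002 -1.637 1.858
endloop
endfacet
facet normal -0.822 -0.044 -0.568
outer loop
vertex 0.121 -1.064 1.239
vertex 0.138 -1.683 1.262
vertex -0.176 -1.366 1.692
endloop
endfacet
facet normal 0.099 0.797 0.596
outer loop
vertex 0.121 -1.064 1.239
vertex -0.176 -1.366 1.692
vertex 1.002 -1.637 1.858
endloop
endfacet
facet normal -0.822 -0.045 -0.567
outer loop
vertex -0.176 -1.366 1.692
vertex 0.138 -1.683 1.262
vertex -0.158 -1.985 1.715
endloop
endfacet
facet normal -0.132 0.033 0.991
outer loop
vertex -0.176 -1.366 1.692
vertex -0.158 -1.985 1.715
vertex 1.002 -1.637 1.858
endloop
endfacet
facet normal -0.823 -0.044 -0.567
outer loop
vertex -0.158 -1.985 1.715
vertex 0.138 -1.683 1.262
vertex 0.156 -2.302 1.284
endloop
endfacet
facet normal 0.143 -0.745 0.652
outer loop
vertex -0.158 -1.985 1.715
vertex 0.156 -2.302 1.284
vertex 1.002 -1.637 1.858
endloop
endfacet
facet normal -0.821 -0.044 -0.569
outer loop
vertex 0.156 -2.302 1.284
vertex 0.138 -1.683 1.262
vertex 0.453 -2.0 0.832
endloop
endfacet
facet normal 0.649 -0.757 -0.079
outer loop
vertex 0.156 -2.302 1.284
vertex 0.453 -2.0 0.832
vertex 1.002 -1.637 1.858
endloop
endfacet

endsolid


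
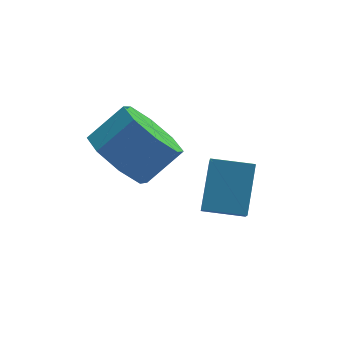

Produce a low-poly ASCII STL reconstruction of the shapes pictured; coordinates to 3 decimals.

solid 
facet normal -0.746 -0.196 -0.636
outer loop
vertex -2.565 -2.585 2.106
vertex -3.195 -2.22 2.732
vertex -2.672 -1.864 2.009
endloop
endfacet
facet normal 0.650 -0.006 -0.760
outer loop
vertex -2.565 -2.585 2.106
vertex -2.672 -1.864 2.009
vertex -1.655 -2.344 2.882
endloop
endfacet
facet normal 0.650 -0.004 -0.760
outer loop
vertex -1.655 -2.344 2.882
vertex -2.672 -1.864 2.009
vertex -1.763 -1.624 2.786
endloop
endfacet
facet normal 0.746 0.197 0.636
outer loop
vertex -1.655 -2.344 2.882
vertex -1.763 -1.624 2.786
vertex -2.285 -1.98 3.508
endloop
endfacet
facet normal -0.746 -0.197 -0.636
outer loop
vertex -2.672 -1.864 2.009
vertex -3.195 -2.22 2.732
vertex -3.086 -1.352 2.336
endloop
endfacet
facet normal 0.356 0.690 -0.630
outer loop
vertex -2.672 -1.864 2.009
vertex -3.086 -1.352 2.336
vertex -1.763 -1.624 2.786
endloop
endfacet
facet normal 0.356 0.690 -0.631
outer loop
vertex -1.763 -1.624 2.786
vertex -3.086 -1.352 2.336
vertex -2.177 -1.112 3.112
endloop
endfacet
facet normal 0.746 0.198 0.636
outer loop
vertex -1.763 -1.624 2.786
vertex -2.177 -1.112 3.112
vertex -2.285 -1.98 3.508
endloop
endfacet
facet normal -0.745 -0.197 -0.637
outer loop
vertex -3.086 -1.352 2.336
vertex -3.195 -2.22 2.732
vertex -3.564 -1.349 2.894
endloop
endfacet
facet normal -0.147 0.980 -0.131
outer loop
vertex -3.086 -1.352 2.336
vertex -3.564 -1.349 2.894
vertex -2.177 -1.112 3.112
endloop
endfacet
facet normal -0.147 0.980 -0.131
outer loop
vertex -2.177 -1.112 3.112
vertex -3.564 -1.349 2.894
vertex -2.654 -1.109 3.671
endloop
endfacet
facet normal 0.746 0.197 0.636
outer loop
vertex -2.177 -1.112 3.112
vertex -2.654 -1.109 3.671
vertex -2.285 -1.98 3.508
endloop
endfacet
facet normal -0.746 -0.198 -0.636
outer loop
vertex -3.564 -1.349 2.894
vertex -3.195 -2.22 2.732
vertex -3.825 -1.856 3.358
endloop
endfacet
facet normal -0.563 0.697 0.444
outer loop
vertex -3.564 -1.349 2.894
vertex -3.825 -1.856 3.358
vertex -2.654 -1.109 3.671
endloop
endfacet
facet normal -0.563 0.697 0.444
outer loop
vertex -2.654 -1.109 3.671
vertex -3.825 -1.856 3.358
vertex -2.915 -1.615 4.134
endloop
endfacet
facet normal 0.746 0.197 0.636
outer loop
vertex -2.654 -1.109 3.671
vertex -2.915 -1.615 4.134
vertex -2.285 -1.98 3.508
endloop
endfacet
facet normal -0.746 -0.197 -0.636
outer loop
vertex -3.825 -1.856 3.358
vertex -3.195 -2.22 2.732
vertex -3.717 -2.576 3.454
endloop
endfacet
facet normal -0.649 0.004 0.760
outer loop
vertex -3.825 -1.856 3.358
vertex -3.717 -2.576 3.454
vertex -2.915 -1.615 4.134
endloop
endfacet
facet normal -0.651 0.006 0.759
outer loop
vertex -2.915 -1.615 4.134
vertex -3.717 -2.576 3.454
vertex -2.808 -2.336 4.231
endloop
endfacet
facet normal 0.746 0.196 0.636
outer loop
vertex -2.915 -1.615 4.134
vertex -2.808 -2.336 4.231
vertex -2.285 -1.98 3.508
endloop
endfacet
facet normal -0.746 -0.198 -0.636
outer loop
vertex -3.717 -2.576 3.454
vertex -3.195 -2.22 2.732
vertex -3.303 -3.088 3.128
endloop
endfacet
facet normal -0.357 -0.690 0.630
outer loop
vertex -3.717 -2.576 3.454
vertex -3.303 -3.088 3.128
vertex -2.808 -2.336 4.231
endloop
endfacet
facet normal -0.356 -0.690 0.630
outer loop
vertex -2.808 -2.336 4.231
vertex -3.303 -3.088 3.128
vertex -2.394 -2.848 3.904
endloop
endfacet
facet normal 0.746 0.197 0.636
outer loop
vertex -2.808 -2.336 4.231
vertex -2.394 -2.848 3.904
vertex -2.285 -1.98 3.508
endloop
endfacet
facet normal -0.746 -0.197 -0.636
outer loop
vertex -3.303 -3.088 3.128
vertex -3.195 -2.22 2.732
vertex -2.826 -3.091 2.569
endloop
endfacet
facet normal 0.147 -0.980 0.131
outer loop
vertex -3.303 -3.088 3.128
vertex -2.826 -3.091 2.569
vertex -2.394 -2.848 3.904
endloop
endfacet
facet normal 0.147 -0.980 0.131
outer loop
vertex -2.394 -2.848 3.904
vertex -2.826 -3.091 2.569
vertex -1.916 -2.851 3.346
endloop
endfacet
facet normal 0.745 0.197 0.637
outer loop
vertex -2.394 -2.848 3.904
vertex -1.916 -2.851 3.346
vertex -2.285 -1.98 3.508
endloop
endfacet
facet normal -0.746 -0.197 -0.636
outer loop
vertex -2.826 -3.091 2.569
vertex -3.195 -2.22 2.732
vertex -2.565 -2.585 2.106
endloop
endfacet
facet normal 0.563 -0.697 -0.444
outer loop
vertex -2.826 -3.091 2.569
vertex -2.565 -2.585 2.106
vertex -1.916 -2.851 3.346
endloop
endfacet
facet normal 0.563 -0.697 -0.444
outer loop
vertex -1.916 -2.851 3.346
vertex -2.565 -2.585 2.106
vertex -1.655 -2.344 2.882
endloop
endfacet
facet normal 0.746 0.198 0.636
outer loop
vertex -1.916 -2.851 3.346
vertex -1.655 -2.344 2.882
vertex -2.285 -1.98 3.508
endloop
endfacet
facet normal -0.945 0.310 0.103
outer loop
vertex -1.165 -2.941 3.045
vertex -0.961 -2.0 2.084
vertex -1.571 -3.854 2.064
endloop
endfacet
facet normal -0.150 -0.692 0.706
outer loop
vertex -0.579 -4.18 1.956
vertex -1.165 -2.941 3.045
vertex -1.571 -3.854 2.064
endloop
endfacet
facet normal -0.945 0.310 0.102
outer loop
vertex -1.571 -3.854 2.064
vertex -0.961 -2.0 2.084
vertex -1.367 -2.914 1.103
endloop
endfacet
facet normal -0.291 -0.652 -0.700
outer loop
vertex -1.367 -2.914 1.103
vertex -0.579 -4.18 1.956
vertex -1.571 -3.854 2.064
endloop
endfacet
facet normal 0.291 0.652 0.700
outer loop
vertex -1.165 -2.941 3.045
vertex 0.031 -2.326 1.976
vertex -0.961 -2.0 2.084
endloop
endfacet
facet normal -0.150 -0.692 0.706
outer loop
vertex -0.173 -3.266 2.937
vertex -1.165 -2.941 3.045
vertex -0.579 -4.18 1.956
endloop
endfacet
facet normal 0.290 0.653 0.700
outer loop
vertex -0.173 -3.266 2.937
vertex 0.031 -2.326 1.976
vertex -1.165 -2.941 3.045
endloop
endfacet
facet normal 0.150 0.692 -0.707
outer loop
vertex -0.961 -2.0 2.084
vertex 0.031 -2.326 1.976
vertex -1.367 -2.914 1.103
endloop
endfacet
facet normal -0.290 -0.652 -0.700
outer loop
vertex -0.375 -3.239 0.995
vertex -0.579 -4.18 1.956
vertex -1.367 -2.914 1.103
endloop
endfacet
facet normal 0.150 0.692 -0.706
outer loop
vertex -1.367 -2.914 1.103
vertex 0.031 -2.326 1.976
vertex -0.375 -3.239 0.995
endloop
endfacet
facet normal 0.945 -0.310 -0.103
outer loop
vertex -0.375 -3.239 0.995
vertex -0.173 -3.266 2.937
vertex -0.579 -4.18 1.956
endloop
endfacet
facet normal 0.945 -0.310 -0.103
outer loop
vertex 0.031 -2.326 1.976
vertex -0.173 -3.266 2.937
vertex -0.375 -3.239 0.995
endloop
endfacet

endsolid


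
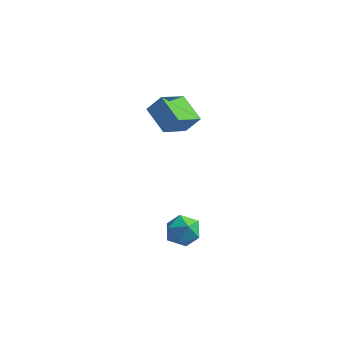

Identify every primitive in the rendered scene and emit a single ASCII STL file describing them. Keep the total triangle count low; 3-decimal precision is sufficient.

solid 
facet normal -0.589 -0.206 -0.782
outer loop
vertex 0.755 2.676 3.852
vertex 1.506 4.303 2.857
vertex 2.131 1.583 3.104
endloop
endfacet
facet normal -0.367 -0.794 0.486
outer loop
vertex 2.914 1.857 4.143
vertex 0.755 2.676 3.852
vertex 2.131 1.583 3.104
endloop
endfacet
facet normal -0.589 -0.206 -0.781
outer loop
vertex 2.131 1.583 3.104
vertex 1.506 4.303 2.857
vertex 2.882 3.21 2.108
endloop
endfacet
facet normal 0.720 -0.572 -0.392
outer loop
vertex 2.882 3.21 2.108
vertex 2.914 1.857 4.143
vertex 2.131 1.583 3.104
endloop
endfacet
facet normal -0.720 0.572 0.392
outer loop
vertex 0.755 2.676 3.852
vertex 2.289 4.577 3.896
vertex 1.506 4.303 2.857
endloop
endfacet
facet normal -0.367 -0.794 0.485
outer loop
vertex 1.538 2.95 4.892
vertex 0.755 2.676 3.852
vertex 2.914 1.857 4.143
endloop
endfacet
facet normal -0.720 0.572 0.392
outer loop
vertex 1.538 2.95 4.892
vertex 2.289 4.577 3.896
vertex 0.755 2.676 3.852
endloop
endfacet
facet normal 0.366 0.794 -0.485
outer loop
vertex 1.506 4.303 2.857
vertex 2.289 4.577 3.896
vertex 2.882 3.21 2.108
endloop
endfacet
facet normal 0.721 -0.572 -0.392
outer loop
vertex 3.665 3.484 3.148
vertex 2.914 1.857 4.143
vertex 2.882 3.21 2.108
endloop
endfacet
facet normal 0.367 0.794 -0.485
outer loop
vertex 2.882 3.21 2.108
vertex 2.289 4.577 3.896
vertex 3.665 3.484 3.148
endloop
endfacet
facet normal 0.589 0.206 0.781
outer loop
vertex 3.665 3.484 3.148
vertex 1.538 2.95 4.892
vertex 2.914 1.857 4.143
endloop
endfacet
facet normal 0.589 0.207 0.781
outer loop
vertex 2.289 4.577 3.896
vertex 1.538 2.95 4.892
vertex 3.665 3.484 3.148
endloop
endfacet
facet normal -0.617 0.683 0.391
outer loop
vertex 2.889 -0.05 -3.437
vertex 3.599 0.09 -2.562
vertex 3.714 0.728 -3.494
endloop
endfacet
facet normal -0.661 0.678 -0.321
outer loop
vertex 2.889 -0.05 -3.437
vertex 3.714 0.728 -3.494
vertex 3.484 0.077 -4.396
endloop
endfacet
facet normal -0.851 0.020 -0.525
outer loop
vertex 2.889 -0.05 -3.437
vertex 3.484 0.077 -4.396
vertex 3.227 -0.964 -4.02
endloop
endfacet
facet normal -0.923 -0.380 0.061
outer loop
vertex 2.889 -0.05 -3.437
vertex 3.227 -0.964 -4.02
vertex 3.298 -0.955 -2.887
endloop
endfacet
facet normal -0.778 0.029 0.627
outer loop
vertex 2.889 -0.05 -3.437
vertex 3.298 -0.955 -2.887
vertex 3.599 0.09 -2.562
endloop
endfacet
facet normal -0.011 0.812 -0.583
outer loop
vertex 3.484 0.077 -4.396
vertex 3.714 0.728 -3.494
vertex 4.562 0.295 -4.113
endloop
endfacet
facet normal 0.060 0.820 0.569
outer loop
vertex 3.714 0.728 -3.494
vertex 3.599 0.09 -2.562
vertex 4.633 0.304 -2.98
endloop
endfacet
facet normal -0.201 -0.238 0.950
outer loop
vertex 3.599 0.09 -2.562
vertex 3.298 -0.955 -2.887
vertex 4.376 -0.737 -2.604
endloop
endfacet
facet normal -0.434 -0.900 0.034
outer loop
vertex 3.298 -0.955 -2.887
vertex 3.227 -0.964 -4.02
vertex 4.146 -1.388 -3.506
endloop
endfacet
facet normal -0.317 -0.252 -0.914
outer loop
vertex 3.227 -0.964 -4.02
vertex 3.484 0.077 -4.396
vertex 4.261 -0.75 -4.438
endloop
endfacet
facet normal 0.923 0.380 -0.061
outer loop
vertex 4.971 -0.61 -3.563
vertex 4.562 0.295 -4.113
vertex 4.633 0.304 -2.98
endloop
endfacet
facet normal 0.851 -0.020 0.525
outer loop
vertex 4.971 -0.61 -3.563
vertex 4.633 0.304 -2.98
vertex 4.376 -0.737 -2.604
endloop
endfacet
facet normal 0.661 -0.678 0.321
outer loop
vertex 4.971 -0.61 -3.563
vertex 4.376 -0.737 -2.604
vertex 4.146 -1.388 -3.506
endloop
endfacet
facet normal 0.617 -0.683 -0.391
outer loop
vertex 4.971 -0.61 -3.563
vertex 4.146 -1.388 -3.506
vertex 4.261 -0.75 -4.438
endloop
endfacet
facet normal 0.778 -0.029 -0.627
outer loop
vertex 4.971 -0.61 -3.563
vertex 4.261 -0.75 -4.438
vertex 4.562 0.295 -4.113
endloop
endfacet
facet normal 0.434 0.900 -0.034
outer loop
vertex 4.633 0.304 -2.98
vertex 4.562 0.295 -4.113
vertex 3.714 0.728 -3.494
endloop
endfacet
facet normal 0.317 0.252 0.914
outer loop
vertex 4.376 -0.737 -2.604
vertex 4.633 0.304 -2.98
vertex 3.599 0.09 -2.562
endloop
endfacet
facet normal 0.011 -0.812 0.583
outer loop
vertex 4.146 -1.388 -3.506
vertex 4.376 -0.737 -2.604
vertex 3.298 -0.955 -2.887
endloop
endfacet
facet normal -0.060 -0.820 -0.569
outer loop
vertex 4.261 -0.75 -4.438
vertex 4.146 -1.388 -3.506
vertex 3.227 -0.964 -4.02
endloop
endfacet
facet normal 0.201 0.238 -0.950
outer loop
vertex 4.562 0.295 -4.113
vertex 4.261 -0.75 -4.438
vertex 3.484 0.077 -4.396
endloop
endfacet

endsolid


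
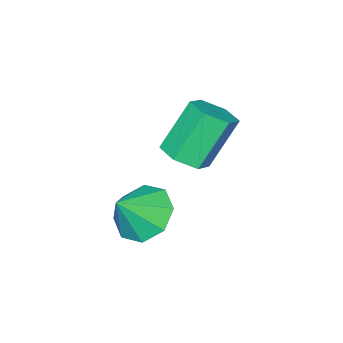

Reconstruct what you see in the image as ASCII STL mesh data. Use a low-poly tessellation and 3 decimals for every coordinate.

solid 
facet normal -0.691 0.113 -0.714
outer loop
vertex -0.863 -1.747 -2.866
vertex -1.481 -1.594 -2.244
vertex -0.917 -1.087 -2.709
endloop
endfacet
facet normal 0.986 0.111 -0.127
outer loop
vertex -0.863 -1.747 -2.866
vertex -0.917 -1.087 -2.709
vertex -0.679 -1.726 -1.416
endloop
endfacet
facet normal -0.691 0.113 -0.714
outer loop
vertex -0.917 -1.087 -2.709
vertex -1.481 -1.594 -2.244
vertex -1.301 -0.723 -2.28
endloop
endfacet
facet normal 0.769 0.618 0.164
outer loop
vertex -0.917 -1.087 -2.709
vertex -1.301 -0.723 -2.28
vertex -0.679 -1.726 -1.416
endloop
endfacet
facet normal -0.692 0.113 -0.713
outer loop
vertex -1.301 -0.723 -2.28
vertex -1.481 -1.594 -2.244
vertex -1.79 -0.87 -1.829
endloop
endfacet
facet normal 0.336 0.726 0.601
outer loop
vertex -1.301 -0.723 -2.28
vertex -1.79 -0.87 -1.829
vertex -0.679 -1.726 -1.416
endloop
endfacet
facet normal -0.691 0.114 -0.714
outer loop
vertex -1.79 -0.87 -1.829
vertex -1.481 -1.594 -2.244
vertex -2.098 -1.441 -1.622
endloop
endfacet
facet normal -0.061 0.369 0.927
outer loop
vertex -1.79 -0.87 -1.829
vertex -2.098 -1.441 -1.622
vertex -0.679 -1.726 -1.416
endloop
endfacet
facet normal -0.691 0.114 -0.714
outer loop
vertex -2.098 -1.441 -1.622
vertex -1.481 -1.594 -2.244
vertex -2.045 -2.102 -1.779
endloop
endfacet
facet normal -0.187 -0.241 0.952
outer loop
vertex -2.098 -1.441 -1.622
vertex -2.045 -2.102 -1.779
vertex -0.679 -1.726 -1.416
endloop
endfacet
facet normal -0.691 0.113 -0.714
outer loop
vertex -2.045 -2.102 -1.779
vertex -1.481 -1.594 -2.244
vertex -1.661 -2.465 -2.208
endloop
endfacet
facet normal 0.031 -0.749 0.661
outer loop
vertex -2.045 -2.102 -1.779
vertex -1.661 -2.465 -2.208
vertex -0.679 -1.726 -1.416
endloop
endfacet
facet normal -0.691 0.113 -0.714
outer loop
vertex -1.661 -2.465 -2.208
vertex -1.481 -1.594 -2.244
vertex -1.171 -2.318 -2.659
endloop
endfacet
facet normal 0.464 -0.857 0.225
outer loop
vertex -1.661 -2.465 -2.208
vertex -1.171 -2.318 -2.659
vertex -0.679 -1.726 -1.416
endloop
endfacet
facet normal -0.691 0.114 -0.714
outer loop
vertex -1.171 -2.318 -2.659
vertex -1.481 -1.594 -2.244
vertex -0.863 -1.747 -2.866
endloop
endfacet
facet normal 0.860 -0.501 -0.102
outer loop
vertex -1.171 -2.318 -2.659
vertex -0.863 -1.747 -2.866
vertex -0.679 -1.726 -1.416
endloop
endfacet
facet normal 0.516 -0.146 -0.844
outer loop
vertex -2.988 -2.478 -1.09
vertex -3.364 -1.979 -1.406
vertex -2.771 -1.813 -1.072
endloop
endfacet
facet normal 0.798 -0.275 0.536
outer loop
vertex -2.988 -2.478 -1.09
vertex -2.771 -1.813 -1.072
vertex -3.841 -2.24 0.302
endloop
endfacet
facet normal 0.798 -0.275 0.536
outer loop
vertex -3.841 -2.24 0.302
vertex -2.771 -1.813 -1.072
vertex -3.624 -1.574 0.32
endloop
endfacet
facet normal -0.517 0.146 0.844
outer loop
vertex -3.841 -2.24 0.302
vertex -3.624 -1.574 0.32
vertex -4.216 -1.741 -0.014
endloop
endfacet
facet normal 0.516 -0.146 -0.844
outer loop
vertex -2.771 -1.813 -1.072
vertex -3.364 -1.979 -1.406
vertex -3.147 -1.314 -1.388
endloop
endfacet
facet normal 0.667 0.686 0.291
outer loop
vertex -2.771 -1.813 -1.072
vertex -3.147 -1.314 -1.388
vertex -3.624 -1.574 0.32
endloop
endfacet
facet normal 0.667 0.686 0.291
outer loop
vertex -3.624 -1.574 0.32
vertex -3.147 -1.314 -1.388
vertex -4.0 -1.075 0.005
endloop
endfacet
facet normal -0.517 0.143 0.844
outer loop
vertex -3.624 -1.574 0.32
vertex -4.0 -1.075 0.005
vertex -4.216 -1.741 -0.014
endloop
endfacet
facet normal 0.517 -0.146 -0.844
outer loop
vertex -3.147 -1.314 -1.388
vertex -3.364 -1.979 -1.406
vertex -3.739 -1.48 -1.722
endloop
endfacet
facet normal -0.131 0.961 -0.245
outer loop
vertex -3.147 -1.314 -1.388
vertex -3.739 -1.48 -1.722
vertex -4.0 -1.075 0.005
endloop
endfacet
facet normal -0.132 0.960 -0.245
outer loop
vertex -4.0 -1.075 0.005
vertex -3.739 -1.48 -1.722
vertex -4.592 -1.242 -0.33
endloop
endfacet
facet normal -0.518 0.144 0.843
outer loop
vertex -4.0 -1.075 0.005
vertex -4.592 -1.242 -0.33
vertex -4.216 -1.741 -0.014
endloop
endfacet
facet normal 0.517 -0.146 -0.844
outer loop
vertex -3.739 -1.48 -1.722
vertex -3.364 -1.979 -1.406
vertex -3.956 -2.146 -1.74
endloop
endfacet
facet normal -0.798 0.275 -0.536
outer loop
vertex -3.739 -1.48 -1.722
vertex -3.956 -2.146 -1.74
vertex -4.592 -1.242 -0.33
endloop
endfacet
facet normal -0.798 0.275 -0.536
outer loop
vertex -4.592 -1.242 -0.33
vertex -3.956 -2.146 -1.74
vertex -4.809 -1.907 -0.348
endloop
endfacet
facet normal -0.516 0.146 0.844
outer loop
vertex -4.592 -1.242 -0.33
vertex -4.809 -1.907 -0.348
vertex -4.216 -1.741 -0.014
endloop
endfacet
facet normal 0.517 -0.143 -0.844
outer loop
vertex -3.956 -2.146 -1.74
vertex -3.364 -1.979 -1.406
vertex -3.58 -2.645 -1.425
endloop
endfacet
facet normal -0.667 -0.686 -0.291
outer loop
vertex -3.956 -2.146 -1.74
vertex -3.58 -2.645 -1.425
vertex -4.809 -1.907 -0.348
endloop
endfacet
facet normal -0.667 -0.686 -0.291
outer loop
vertex -4.809 -1.907 -0.348
vertex -3.58 -2.645 -1.425
vertex -4.433 -2.406 -0.032
endloop
endfacet
facet normal -0.516 0.146 0.844
outer loop
vertex -4.809 -1.907 -0.348
vertex -4.433 -2.406 -0.032
vertex -4.216 -1.741 -0.014
endloop
endfacet
facet normal 0.518 -0.144 -0.843
outer loop
vertex -3.58 -2.645 -1.425
vertex -3.364 -1.979 -1.406
vertex -2.988 -2.478 -1.09
endloop
endfacet
facet normal 0.132 -0.960 0.246
outer loop
vertex -3.58 -2.645 -1.425
vertex -2.988 -2.478 -1.09
vertex -4.433 -2.406 -0.032
endloop
endfacet
facet normal 0.131 -0.961 0.245
outer loop
vertex -4.433 -2.406 -0.032
vertex -2.988 -2.478 -1.09
vertex -3.841 -2.24 0.302
endloop
endfacet
facet normal -0.517 0.146 0.844
outer loop
vertex -4.433 -2.406 -0.032
vertex -3.841 -2.24 0.302
vertex -4.216 -1.741 -0.014
endloop
endfacet

endsolid


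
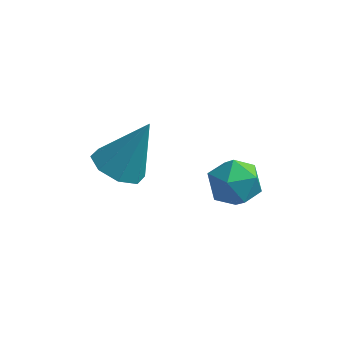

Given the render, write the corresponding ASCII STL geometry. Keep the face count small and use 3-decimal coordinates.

solid 
facet normal -0.405 -0.320 -0.856
outer loop
vertex -0.196 -3.189 -1.346
vertex -1.022 -2.659 -1.153
vertex -0.161 -2.478 -1.628
endloop
endfacet
facet normal 0.999 -0.049 0.001
outer loop
vertex -0.196 -3.189 -1.346
vertex -0.161 -2.478 -1.628
vertex -0.138 -1.961 0.713
endloop
endfacet
facet normal -0.405 -0.319 -0.857
outer loop
vertex -0.161 -2.478 -1.628
vertex -1.022 -2.659 -1.153
vertex -0.629 -1.873 -1.632
endloop
endfacet
facet normal 0.783 0.605 -0.141
outer loop
vertex -0.161 -2.478 -1.628
vertex -0.629 -1.873 -1.632
vertex -0.138 -1.961 0.713
endloop
endfacet
facet normal -0.405 -0.320 -0.857
outer loop
vertex -0.629 -1.873 -1.632
vertex -1.022 -2.659 -1.153
vertex -1.328 -1.728 -1.356
endloop
endfacet
facet normal 0.201 0.980 -0.005
outer loop
vertex -0.629 -1.873 -1.632
vertex -1.328 -1.728 -1.356
vertex -0.138 -1.961 0.713
endloop
endfacet
facet normal -0.405 -0.320 -0.856
outer loop
vertex -1.328 -1.728 -1.356
vertex -1.022 -2.659 -1.153
vertex -1.847 -2.128 -0.961
endloop
endfacet
facet normal -0.406 0.852 0.330
outer loop
vertex -1.328 -1.728 -1.356
vertex -1.847 -2.128 -0.961
vertex -0.138 -1.961 0.713
endloop
endfacet
facet normal -0.405 -0.320 -0.856
outer loop
vertex -1.847 -2.128 -0.961
vertex -1.022 -2.659 -1.153
vertex -1.883 -2.839 -0.678
endloop
endfacet
facet normal -0.682 0.300 0.667
outer loop
vertex -1.847 -2.128 -0.961
vertex -1.883 -2.839 -0.678
vertex -0.138 -1.961 0.713
endloop
endfacet
facet normal -0.405 -0.320 -0.856
outer loop
vertex -1.883 -2.839 -0.678
vertex -1.022 -2.659 -1.153
vertex -1.414 -3.444 -0.674
endloop
endfacet
facet normal -0.466 -0.356 0.810
outer loop
vertex -1.883 -2.839 -0.678
vertex -1.414 -3.444 -0.674
vertex -0.138 -1.961 0.713
endloop
endfacet
facet normal -0.406 -0.320 -0.856
outer loop
vertex -1.414 -3.444 -0.674
vertex -1.022 -2.659 -1.153
vertex -0.716 -3.589 -0.951
endloop
endfacet
facet normal 0.116 -0.730 0.674
outer loop
vertex -1.414 -3.444 -0.674
vertex -0.716 -3.589 -0.951
vertex -0.138 -1.961 0.713
endloop
endfacet
facet normal -0.405 -0.319 -0.857
outer loop
vertex -0.716 -3.589 -0.951
vertex -1.022 -2.659 -1.153
vertex -0.196 -3.189 -1.346
endloop
endfacet
facet normal 0.722 -0.603 0.339
outer loop
vertex -0.716 -3.589 -0.951
vertex -0.196 -3.189 -1.346
vertex -0.138 -1.961 0.713
endloop
endfacet
facet normal 0.476 0.419 0.773
outer loop
vertex 3.127 -0.925 -1.637
vertex 2.536 -1.447 -0.99
vertex 3.416 -1.849 -1.314
endloop
endfacet
facet normal 0.910 0.358 0.211
outer loop
vertex 3.127 -0.925 -1.637
vertex 3.416 -1.849 -1.314
vertex 3.54 -1.589 -2.292
endloop
endfacet
facet normal 0.616 0.713 -0.334
outer loop
vertex 3.127 -0.925 -1.637
vertex 3.54 -1.589 -2.292
vertex 2.737 -1.027 -2.573
endloop
endfacet
facet normal 0.000 0.994 -0.108
outer loop
vertex 3.127 -0.925 -1.637
vertex 2.737 -1.027 -2.573
vertex 2.116 -0.939 -1.769
endloop
endfacet
facet normal -0.087 0.813 0.576
outer loop
vertex 3.127 -0.925 -1.637
vertex 2.116 -0.939 -1.769
vertex 2.536 -1.447 -0.99
endloop
endfacet
facet normal 0.943 -0.332 0.031
outer loop
vertex 3.54 -1.589 -2.292
vertex 3.416 -1.849 -1.314
vertex 3.204 -2.521 -2.051
endloop
endfacet
facet normal 0.240 -0.234 0.942
outer loop
vertex 3.416 -1.849 -1.314
vertex 2.536 -1.447 -0.99
vertex 2.583 -2.433 -1.247
endloop
endfacet
facet normal -0.670 0.403 0.624
outer loop
vertex 2.536 -1.447 -0.99
vertex 2.116 -0.939 -1.769
vertex 1.78 -1.871 -1.528
endloop
endfacet
facet normal -0.528 0.698 -0.484
outer loop
vertex 2.116 -0.939 -1.769
vertex 2.737 -1.027 -2.573
vertex 1.904 -1.611 -2.506
endloop
endfacet
facet normal 0.468 0.244 -0.850
outer loop
vertex 2.737 -1.027 -2.573
vertex 3.54 -1.589 -2.292
vertex 2.784 -2.013 -2.83
endloop
endfacet
facet normal -0.000 -0.994 0.108
outer loop
vertex 2.193 -2.535 -2.183
vertex 3.204 -2.521 -2.051
vertex 2.583 -2.433 -1.247
endloop
endfacet
facet normal -0.616 -0.713 0.334
outer loop
vertex 2.193 -2.535 -2.183
vertex 2.583 -2.433 -1.247
vertex 1.78 -1.871 -1.528
endloop
endfacet
facet normal -0.910 -0.358 -0.211
outer loop
vertex 2.193 -2.535 -2.183
vertex 1.78 -1.871 -1.528
vertex 1.904 -1.611 -2.506
endloop
endfacet
facet normal -0.476 -0.419 -0.773
outer loop
vertex 2.193 -2.535 -2.183
vertex 1.904 -1.611 -2.506
vertex 2.784 -2.013 -2.83
endloop
endfacet
facet normal 0.087 -0.813 -0.576
outer loop
vertex 2.193 -2.535 -2.183
vertex 2.784 -2.013 -2.83
vertex 3.204 -2.521 -2.051
endloop
endfacet
facet normal 0.528 -0.698 0.484
outer loop
vertex 2.583 -2.433 -1.247
vertex 3.204 -2.521 -2.051
vertex 3.416 -1.849 -1.314
endloop
endfacet
facet normal -0.468 -0.244 0.850
outer loop
vertex 1.78 -1.871 -1.528
vertex 2.583 -2.433 -1.247
vertex 2.536 -1.447 -0.99
endloop
endfacet
facet normal -0.943 0.332 -0.031
outer loop
vertex 1.904 -1.611 -2.506
vertex 1.78 -1.871 -1.528
vertex 2.116 -0.939 -1.769
endloop
endfacet
facet normal -0.240 0.234 -0.942
outer loop
vertex 2.784 -2.013 -2.83
vertex 1.904 -1.611 -2.506
vertex 2.737 -1.027 -2.573
endloop
endfacet
facet normal 0.670 -0.403 -0.624
outer loop
vertex 3.204 -2.521 -2.051
vertex 2.784 -2.013 -2.83
vertex 3.54 -1.589 -2.292
endloop
endfacet

endsolid


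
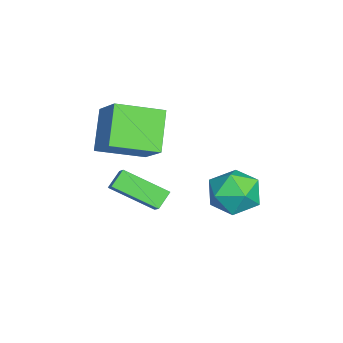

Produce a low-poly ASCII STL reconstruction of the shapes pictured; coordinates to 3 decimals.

solid 
facet normal -0.427 -0.433 0.793
outer loop
vertex -1.582 3.782 -2.571
vertex -0.947 2.797 -2.767
vertex -0.514 3.653 -2.066
endloop
endfacet
facet normal -0.384 0.273 0.882
outer loop
vertex -1.582 3.782 -2.571
vertex -0.514 3.653 -2.066
vertex -0.83 4.701 -2.528
endloop
endfacet
facet normal -0.734 0.585 0.344
outer loop
vertex -1.582 3.782 -2.571
vertex -0.83 4.701 -2.528
vertex -1.458 4.493 -3.515
endloop
endfacet
facet normal -0.994 0.071 -0.078
outer loop
vertex -1.582 3.782 -2.571
vertex -1.458 4.493 -3.515
vertex -1.53 3.316 -3.662
endloop
endfacet
facet normal -0.805 -0.559 0.200
outer loop
vertex -1.582 3.782 -2.571
vertex -1.53 3.316 -3.662
vertex -0.947 2.797 -2.767
endloop
endfacet
facet normal 0.303 0.459 0.835
outer loop
vertex -0.83 4.701 -2.528
vertex -0.514 3.653 -2.066
vertex 0.27 4.284 -2.698
endloop
endfacet
facet normal 0.232 -0.684 0.692
outer loop
vertex -0.514 3.653 -2.066
vertex -0.947 2.797 -2.767
vertex 0.198 3.107 -2.845
endloop
endfacet
facet normal -0.377 -0.886 -0.268
outer loop
vertex -0.947 2.797 -2.767
vertex -1.53 3.316 -3.662
vertex -0.43 2.899 -3.832
endloop
endfacet
facet normal -0.684 0.131 -0.717
outer loop
vertex -1.53 3.316 -3.662
vertex -1.458 4.493 -3.515
vertex -0.746 3.947 -4.294
endloop
endfacet
facet normal -0.263 0.964 -0.036
outer loop
vertex -1.458 4.493 -3.515
vertex -0.83 4.701 -2.528
vertex -0.313 4.803 -3.593
endloop
endfacet
facet normal 0.994 -0.071 0.078
outer loop
vertex 0.322 3.818 -3.789
vertex 0.27 4.284 -2.698
vertex 0.198 3.107 -2.845
endloop
endfacet
facet normal 0.734 -0.585 -0.344
outer loop
vertex 0.322 3.818 -3.789
vertex 0.198 3.107 -2.845
vertex -0.43 2.899 -3.832
endloop
endfacet
facet normal 0.384 -0.273 -0.882
outer loop
vertex 0.322 3.818 -3.789
vertex -0.43 2.899 -3.832
vertex -0.746 3.947 -4.294
endloop
endfacet
facet normal 0.427 0.433 -0.793
outer loop
vertex 0.322 3.818 -3.789
vertex -0.746 3.947 -4.294
vertex -0.313 4.803 -3.593
endloop
endfacet
facet normal 0.805 0.559 -0.200
outer loop
vertex 0.322 3.818 -3.789
vertex -0.313 4.803 -3.593
vertex 0.27 4.284 -2.698
endloop
endfacet
facet normal 0.684 -0.131 0.717
outer loop
vertex 0.198 3.107 -2.845
vertex 0.27 4.284 -2.698
vertex -0.514 3.653 -2.066
endloop
endfacet
facet normal 0.263 -0.964 0.036
outer loop
vertex -0.43 2.899 -3.832
vertex 0.198 3.107 -2.845
vertex -0.947 2.797 -2.767
endloop
endfacet
facet normal -0.303 -0.459 -0.835
outer loop
vertex -0.746 3.947 -4.294
vertex -0.43 2.899 -3.832
vertex -1.53 3.316 -3.662
endloop
endfacet
facet normal -0.232 0.684 -0.692
outer loop
vertex -0.313 4.803 -3.593
vertex -0.746 3.947 -4.294
vertex -1.458 4.493 -3.515
endloop
endfacet
facet normal 0.377 0.886 0.268
outer loop
vertex 0.27 4.284 -2.698
vertex -0.313 4.803 -3.593
vertex -0.83 4.701 -2.528
endloop
endfacet
facet normal -0.667 0.416 0.618
outer loop
vertex 1.656 -0.168 -0.483
vertex 1.892 1.605 -1.421
vertex 0.869 -0.423 -1.16
endloop
endfacet
facet normal -0.116 -0.878 0.465
outer loop
vertex 1.448 -0.785 -1.699
vertex 1.656 -0.168 -0.483
vertex 0.869 -0.423 -1.16
endloop
endfacet
facet normal -0.667 0.416 0.618
outer loop
vertex 0.869 -0.423 -1.16
vertex 1.892 1.605 -1.421
vertex 1.104 1.35 -2.099
endloop
endfacet
facet normal -0.737 -0.237 -0.633
outer loop
vertex 1.104 1.35 -2.099
vertex 1.448 -0.785 -1.699
vertex 0.869 -0.423 -1.16
endloop
endfacet
facet normal 0.737 0.237 0.633
outer loop
vertex 1.656 -0.168 -0.483
vertex 2.471 1.243 -1.96
vertex 1.892 1.605 -1.421
endloop
endfacet
facet normal -0.116 -0.878 0.465
outer loop
vertex 2.236 -0.53 -1.021
vertex 1.656 -0.168 -0.483
vertex 1.448 -0.785 -1.699
endloop
endfacet
facet normal 0.736 0.238 0.634
outer loop
vertex 2.236 -0.53 -1.021
vertex 2.471 1.243 -1.96
vertex 1.656 -0.168 -0.483
endloop
endfacet
facet normal 0.116 0.878 -0.465
outer loop
vertex 1.892 1.605 -1.421
vertex 2.471 1.243 -1.96
vertex 1.104 1.35 -2.099
endloop
endfacet
facet normal -0.736 -0.237 -0.634
outer loop
vertex 1.684 0.988 -2.637
vertex 1.448 -0.785 -1.699
vertex 1.104 1.35 -2.099
endloop
endfacet
facet normal 0.116 0.877 -0.465
outer loop
vertex 1.104 1.35 -2.099
vertex 2.471 1.243 -1.96
vertex 1.684 0.988 -2.637
endloop
endfacet
facet normal 0.667 -0.416 -0.618
outer loop
vertex 1.684 0.988 -2.637
vertex 2.236 -0.53 -1.021
vertex 1.448 -0.785 -1.699
endloop
endfacet
facet normal 0.667 -0.416 -0.618
outer loop
vertex 2.471 1.243 -1.96
vertex 2.236 -0.53 -1.021
vertex 1.684 0.988 -2.637
endloop
endfacet
facet normal -0.638 -0.423 -0.643
outer loop
vertex -1.608 -1.503 0.559
vertex -2.205 0.39 -0.093
vertex -0.178 -1.534 -0.839
endloop
endfacet
facet normal 0.286 -0.906 0.312
outer loop
vertex 0.945 -0.79 0.293
vertex -1.608 -1.503 0.559
vertex -0.178 -1.534 -0.839
endloop
endfacet
facet normal -0.638 -0.423 -0.643
outer loop
vertex -0.178 -1.534 -0.839
vertex -2.205 0.39 -0.093
vertex -0.775 0.359 -1.491
endloop
endfacet
facet normal 0.715 -0.015 -0.699
outer loop
vertex -0.775 0.359 -1.491
vertex 0.945 -0.79 0.293
vertex -0.178 -1.534 -0.839
endloop
endfacet
facet normal -0.715 0.015 0.699
outer loop
vertex -1.608 -1.503 0.559
vertex -1.082 1.134 1.039
vertex -2.205 0.39 -0.093
endloop
endfacet
facet normal 0.286 -0.906 0.312
outer loop
vertex -0.485 -0.759 1.691
vertex -1.608 -1.503 0.559
vertex 0.945 -0.79 0.293
endloop
endfacet
facet normal -0.715 0.015 0.699
outer loop
vertex -0.485 -0.759 1.691
vertex -1.082 1.134 1.039
vertex -1.608 -1.503 0.559
endloop
endfacet
facet normal -0.286 0.906 -0.312
outer loop
vertex -2.205 0.39 -0.093
vertex -1.082 1.134 1.039
vertex -0.775 0.359 -1.491
endloop
endfacet
facet normal 0.715 -0.015 -0.699
outer loop
vertex 0.348 1.103 -0.359
vertex 0.945 -0.79 0.293
vertex -0.775 0.359 -1.491
endloop
endfacet
facet normal -0.286 0.906 -0.312
outer loop
vertex -0.775 0.359 -1.491
vertex -1.082 1.134 1.039
vertex 0.348 1.103 -0.359
endloop
endfacet
facet normal 0.638 0.423 0.643
outer loop
vertex 0.348 1.103 -0.359
vertex -0.485 -0.759 1.691
vertex 0.945 -0.79 0.293
endloop
endfacet
facet normal 0.638 0.423 0.643
outer loop
vertex -1.082 1.134 1.039
vertex -0.485 -0.759 1.691
vertex 0.348 1.103 -0.359
endloop
endfacet

endsolid


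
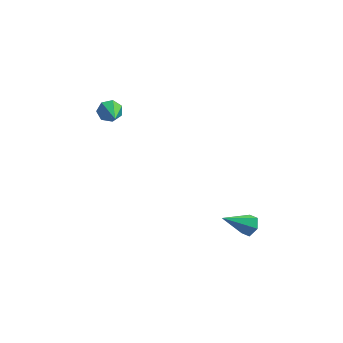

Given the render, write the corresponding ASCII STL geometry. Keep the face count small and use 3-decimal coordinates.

solid 
facet normal -0.229 0.867 -0.443
outer loop
vertex -2.187 3.801 1.369
vertex -2.701 3.803 1.639
vertex -2.197 4.028 1.818
endloop
endfacet
facet normal 0.997 -0.056 0.050
outer loop
vertex -2.187 3.801 1.369
vertex -2.197 4.028 1.818
vertex -2.319 2.357 2.381
endloop
endfacet
facet normal -0.229 0.866 -0.444
outer loop
vertex -2.197 4.028 1.818
vertex -2.701 3.803 1.639
vertex -2.587 4.086 2.132
endloop
endfacet
facet normal 0.632 0.206 0.747
outer loop
vertex -2.197 4.028 1.818
vertex -2.587 4.086 2.132
vertex -2.319 2.357 2.381
endloop
endfacet
facet normal -0.228 0.866 -0.444
outer loop
vertex -2.587 4.086 2.132
vertex -2.701 3.803 1.639
vertex -3.062 3.931 2.074
endloop
endfacet
facet normal -0.158 0.117 0.981
outer loop
vertex -2.587 4.086 2.132
vertex -3.062 3.931 2.074
vertex -2.319 2.357 2.381
endloop
endfacet
facet normal -0.228 0.866 -0.444
outer loop
vertex -3.062 3.931 2.074
vertex -2.701 3.803 1.639
vertex -3.266 3.68 1.689
endloop
endfacet
facet normal -0.776 -0.254 0.577
outer loop
vertex -3.062 3.931 2.074
vertex -3.266 3.68 1.689
vertex -2.319 2.357 2.381
endloop
endfacet
facet normal -0.228 0.866 -0.445
outer loop
vertex -3.266 3.68 1.689
vertex -2.701 3.803 1.639
vertex -3.044 3.521 1.266
endloop
endfacet
facet normal -0.760 -0.629 -0.162
outer loop
vertex -3.266 3.68 1.689
vertex -3.044 3.521 1.266
vertex -2.319 2.357 2.381
endloop
endfacet
facet normal -0.229 0.866 -0.444
outer loop
vertex -3.044 3.521 1.266
vertex -2.701 3.803 1.639
vertex -2.564 3.575 1.124
endloop
endfacet
facet normal -0.119 -0.725 -0.679
outer loop
vertex -3.044 3.521 1.266
vertex -2.564 3.575 1.124
vertex -2.319 2.357 2.381
endloop
endfacet
facet normal -0.230 0.866 -0.444
outer loop
vertex -2.564 3.575 1.124
vertex -2.701 3.803 1.639
vertex -2.187 3.801 1.369
endloop
endfacet
facet normal 0.662 -0.470 -0.584
outer loop
vertex -2.564 3.575 1.124
vertex -2.187 3.801 1.369
vertex -2.319 2.357 2.381
endloop
endfacet
facet normal 0.731 0.323 -0.601
outer loop
vertex 3.806 0.276 -2.025
vertex 3.483 0.175 -2.472
vertex 3.467 0.676 -2.222
endloop
endfacet
facet normal 0.085 0.497 0.863
outer loop
vertex 3.806 0.276 -2.025
vertex 3.467 0.676 -2.222
vertex 2.337 -0.335 -1.528
endloop
endfacet
facet normal 0.730 0.324 -0.602
outer loop
vertex 3.467 0.676 -2.222
vertex 3.483 0.175 -2.472
vertex 3.144 0.575 -2.668
endloop
endfacet
facet normal -0.566 0.791 0.231
outer loop
vertex 3.467 0.676 -2.222
vertex 3.144 0.575 -2.668
vertex 2.337 -0.335 -1.528
endloop
endfacet
facet normal 0.730 0.325 -0.601
outer loop
vertex 3.144 0.575 -2.668
vertex 3.483 0.175 -2.472
vertex 3.161 0.074 -2.918
endloop
endfacet
facet normal -0.868 0.198 -0.456
outer loop
vertex 3.144 0.575 -2.668
vertex 3.161 0.074 -2.918
vertex 2.337 -0.335 -1.528
endloop
endfacet
facet normal 0.730 0.325 -0.601
outer loop
vertex 3.161 0.074 -2.918
vertex 3.483 0.175 -2.472
vertex 3.5 -0.326 -2.722
endloop
endfacet
facet normal -0.517 -0.688 -0.509
outer loop
vertex 3.161 0.074 -2.918
vertex 3.5 -0.326 -2.722
vertex 2.337 -0.335 -1.528
endloop
endfacet
facet normal 0.730 0.325 -0.601
outer loop
vertex 3.5 -0.326 -2.722
vertex 3.483 0.175 -2.472
vertex 3.823 -0.225 -2.275
endloop
endfacet
facet normal 0.135 -0.983 0.124
outer loop
vertex 3.5 -0.326 -2.722
vertex 3.823 -0.225 -2.275
vertex 2.337 -0.335 -1.528
endloop
endfacet
facet normal 0.730 0.325 -0.601
outer loop
vertex 3.823 -0.225 -2.275
vertex 3.483 0.175 -2.472
vertex 3.806 0.276 -2.025
endloop
endfacet
facet normal 0.436 -0.390 0.811
outer loop
vertex 3.823 -0.225 -2.275
vertex 3.806 0.276 -2.025
vertex 2.337 -0.335 -1.528
endloop
endfacet

endsolid


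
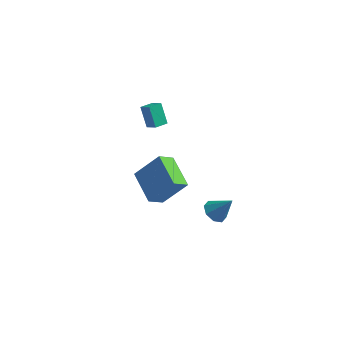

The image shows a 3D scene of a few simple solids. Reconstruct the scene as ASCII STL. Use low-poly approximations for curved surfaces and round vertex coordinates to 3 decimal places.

solid 
facet normal -0.396 0.426 0.814
outer loop
vertex -3.81 3.017 2.451
vertex -3.348 3.683 2.327
vertex -4.434 3.36 1.968
endloop
endfacet
facet normal -0.563 -0.812 0.151
outer loop
vertex -3.892 2.777 0.853
vertex -3.81 3.017 2.451
vertex -4.434 3.36 1.968
endloop
endfacet
facet normal -0.396 0.425 0.814
outer loop
vertex -4.434 3.36 1.968
vertex -3.348 3.683 2.327
vertex -3.972 4.026 1.845
endloop
endfacet
facet normal -0.725 0.399 -0.561
outer loop
vertex -3.972 4.026 1.845
vertex -3.892 2.777 0.853
vertex -4.434 3.36 1.968
endloop
endfacet
facet normal 0.725 -0.399 0.561
outer loop
vertex -3.81 3.017 2.451
vertex -2.806 3.1 1.212
vertex -3.348 3.683 2.327
endloop
endfacet
facet normal -0.563 -0.812 0.151
outer loop
vertex -3.268 2.434 1.335
vertex -3.81 3.017 2.451
vertex -3.892 2.777 0.853
endloop
endfacet
facet normal 0.725 -0.399 0.561
outer loop
vertex -3.268 2.434 1.335
vertex -2.806 3.1 1.212
vertex -3.81 3.017 2.451
endloop
endfacet
facet normal 0.563 0.812 -0.151
outer loop
vertex -3.348 3.683 2.327
vertex -2.806 3.1 1.212
vertex -3.972 4.026 1.845
endloop
endfacet
facet normal -0.726 0.399 -0.561
outer loop
vertex -3.43 3.443 0.729
vertex -3.892 2.777 0.853
vertex -3.972 4.026 1.845
endloop
endfacet
facet normal 0.563 0.812 -0.151
outer loop
vertex -3.972 4.026 1.845
vertex -2.806 3.1 1.212
vertex -3.43 3.443 0.729
endloop
endfacet
facet normal 0.395 -0.426 -0.814
outer loop
vertex -3.43 3.443 0.729
vertex -3.268 2.434 1.335
vertex -3.892 2.777 0.853
endloop
endfacet
facet normal 0.396 -0.425 -0.814
outer loop
vertex -2.806 3.1 1.212
vertex -3.268 2.434 1.335
vertex -3.43 3.443 0.729
endloop
endfacet
facet normal -0.607 -0.065 -0.792
outer loop
vertex 1.645 -0.664 -2.276
vertex 1.055 -0.788 -1.814
vertex 1.382 -0.171 -2.115
endloop
endfacet
facet normal 0.849 0.504 -0.156
outer loop
vertex 1.645 -0.664 -2.276
vertex 1.382 -0.171 -2.115
vertex 1.965 -0.692 -0.626
endloop
endfacet
facet normal -0.608 -0.064 -0.791
outer loop
vertex 1.382 -0.171 -2.115
vertex 1.055 -0.788 -1.814
vertex 0.928 -0.039 -1.777
endloop
endfacet
facet normal 0.387 0.907 0.166
outer loop
vertex 1.382 -0.171 -2.115
vertex 0.928 -0.039 -1.777
vertex 1.965 -0.692 -0.626
endloop
endfacet
facet normal -0.606 -0.064 -0.793
outer loop
vertex 0.928 -0.039 -1.777
vertex 1.055 -0.788 -1.814
vertex 0.547 -0.346 -1.461
endloop
endfacet
facet normal -0.152 0.794 0.588
outer loop
vertex 0.928 -0.039 -1.777
vertex 0.547 -0.346 -1.461
vertex 1.965 -0.692 -0.626
endloop
endfacet
facet normal -0.606 -0.064 -0.793
outer loop
vertex 0.547 -0.346 -1.461
vertex 1.055 -0.788 -1.814
vertex 0.464 -0.911 -1.352
endloop
endfacet
facet normal -0.451 0.232 0.862
outer loop
vertex 0.547 -0.346 -1.461
vertex 0.464 -0.911 -1.352
vertex 1.965 -0.692 -0.626
endloop
endfacet
facet normal -0.606 -0.063 -0.793
outer loop
vertex 0.464 -0.911 -1.352
vertex 1.055 -0.788 -1.814
vertex 0.727 -1.404 -1.514
endloop
endfacet
facet normal -0.335 -0.450 0.828
outer loop
vertex 0.464 -0.911 -1.352
vertex 0.727 -1.404 -1.514
vertex 1.965 -0.692 -0.626
endloop
endfacet
facet normal -0.606 -0.064 -0.793
outer loop
vertex 0.727 -1.404 -1.514
vertex 1.055 -0.788 -1.814
vertex 1.182 -1.536 -1.851
endloop
endfacet
facet normal 0.127 -0.853 0.506
outer loop
vertex 0.727 -1.404 -1.514
vertex 1.182 -1.536 -1.851
vertex 1.965 -0.692 -0.626
endloop
endfacet
facet normal -0.607 -0.064 -0.792
outer loop
vertex 1.182 -1.536 -1.851
vertex 1.055 -0.788 -1.814
vertex 1.562 -1.23 -2.167
endloop
endfacet
facet normal 0.667 -0.741 0.084
outer loop
vertex 1.182 -1.536 -1.851
vertex 1.562 -1.23 -2.167
vertex 1.965 -0.692 -0.626
endloop
endfacet
facet normal -0.607 -0.064 -0.792
outer loop
vertex 1.562 -1.23 -2.167
vertex 1.055 -0.788 -1.814
vertex 1.645 -0.664 -2.276
endloop
endfacet
facet normal 0.965 -0.178 -0.190
outer loop
vertex 1.562 -1.23 -2.167
vertex 1.645 -0.664 -2.276
vertex 1.965 -0.692 -0.626
endloop
endfacet
facet normal -0.470 -0.643 0.605
outer loop
vertex -0.137 -4.407 4.036
vertex -1.356 -2.991 4.594
vertex -1.334 -4.875 2.61
endloop
endfacet
facet normal 0.625 -0.726 -0.286
outer loop
vertex -0.804 -4.149 1.926
vertex -0.137 -4.407 4.036
vertex -1.334 -4.875 2.61
endloop
endfacet
facet normal -0.470 -0.643 0.605
outer loop
vertex -1.334 -4.875 2.61
vertex -1.356 -2.991 4.594
vertex -2.553 -3.459 3.168
endloop
endfacet
facet normal -0.624 -0.244 -0.743
outer loop
vertex -2.553 -3.459 3.168
vertex -0.804 -4.149 1.926
vertex -1.334 -4.875 2.61
endloop
endfacet
facet normal 0.624 0.244 0.743
outer loop
vertex -0.137 -4.407 4.036
vertex -0.826 -2.265 3.91
vertex -1.356 -2.991 4.594
endloop
endfacet
facet normal 0.625 -0.726 -0.286
outer loop
vertex 0.393 -3.681 3.352
vertex -0.137 -4.407 4.036
vertex -0.804 -4.149 1.926
endloop
endfacet
facet normal 0.624 0.244 0.743
outer loop
vertex 0.393 -3.681 3.352
vertex -0.826 -2.265 3.91
vertex -0.137 -4.407 4.036
endloop
endfacet
facet normal -0.625 0.726 0.286
outer loop
vertex -1.356 -2.991 4.594
vertex -0.826 -2.265 3.91
vertex -2.553 -3.459 3.168
endloop
endfacet
facet normal -0.624 -0.244 -0.743
outer loop
vertex -2.023 -2.733 2.484
vertex -0.804 -4.149 1.926
vertex -2.553 -3.459 3.168
endloop
endfacet
facet normal -0.625 0.726 0.286
outer loop
vertex -2.553 -3.459 3.168
vertex -0.826 -2.265 3.91
vertex -2.023 -2.733 2.484
endloop
endfacet
facet normal 0.470 0.643 -0.605
outer loop
vertex -2.023 -2.733 2.484
vertex 0.393 -3.681 3.352
vertex -0.804 -4.149 1.926
endloop
endfacet
facet normal 0.470 0.643 -0.605
outer loop
vertex -0.826 -2.265 3.91
vertex 0.393 -3.681 3.352
vertex -2.023 -2.733 2.484
endloop
endfacet

endsolid
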